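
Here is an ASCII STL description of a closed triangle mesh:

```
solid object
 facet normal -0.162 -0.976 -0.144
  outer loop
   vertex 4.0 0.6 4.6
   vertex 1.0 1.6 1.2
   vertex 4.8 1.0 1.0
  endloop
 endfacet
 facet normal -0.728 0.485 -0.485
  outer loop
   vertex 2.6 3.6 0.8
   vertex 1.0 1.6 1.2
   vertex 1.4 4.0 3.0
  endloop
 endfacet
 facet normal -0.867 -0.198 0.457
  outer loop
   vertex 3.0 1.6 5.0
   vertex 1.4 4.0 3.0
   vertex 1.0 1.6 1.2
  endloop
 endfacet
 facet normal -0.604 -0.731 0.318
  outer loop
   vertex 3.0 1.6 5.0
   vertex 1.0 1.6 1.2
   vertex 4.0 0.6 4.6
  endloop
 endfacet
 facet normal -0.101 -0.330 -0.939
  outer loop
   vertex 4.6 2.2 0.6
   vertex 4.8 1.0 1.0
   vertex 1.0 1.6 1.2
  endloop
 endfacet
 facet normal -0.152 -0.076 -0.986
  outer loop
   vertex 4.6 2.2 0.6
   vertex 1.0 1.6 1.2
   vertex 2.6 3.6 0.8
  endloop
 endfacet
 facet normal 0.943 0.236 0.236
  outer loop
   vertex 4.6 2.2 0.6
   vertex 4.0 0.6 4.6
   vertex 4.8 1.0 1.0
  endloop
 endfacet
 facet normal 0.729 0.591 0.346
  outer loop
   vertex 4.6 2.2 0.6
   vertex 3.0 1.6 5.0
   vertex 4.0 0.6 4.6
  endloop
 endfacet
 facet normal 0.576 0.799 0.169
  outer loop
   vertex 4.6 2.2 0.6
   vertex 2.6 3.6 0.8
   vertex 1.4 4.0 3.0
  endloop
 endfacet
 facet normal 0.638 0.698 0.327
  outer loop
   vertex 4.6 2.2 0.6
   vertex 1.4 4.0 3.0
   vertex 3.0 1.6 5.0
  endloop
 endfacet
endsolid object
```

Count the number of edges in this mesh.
15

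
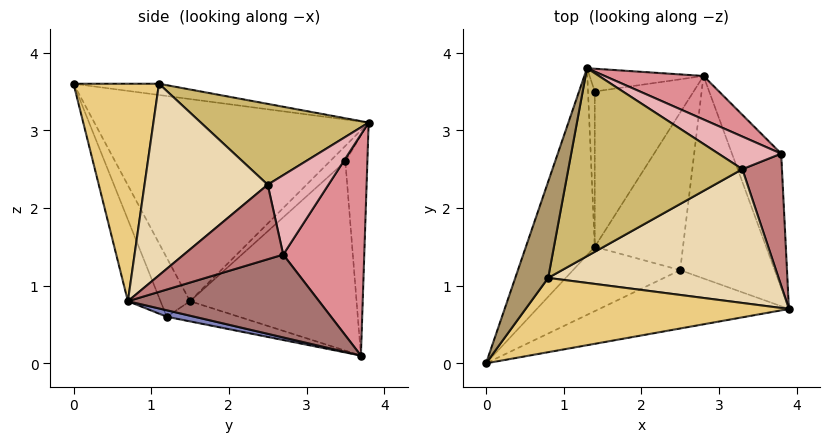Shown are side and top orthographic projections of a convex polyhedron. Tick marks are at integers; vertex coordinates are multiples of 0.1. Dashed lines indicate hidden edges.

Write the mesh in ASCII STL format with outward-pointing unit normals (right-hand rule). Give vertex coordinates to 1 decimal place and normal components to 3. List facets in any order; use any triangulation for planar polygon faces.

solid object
 facet normal -0.911 0.271 -0.310
  outer loop
   vertex 1.4 1.5 0.8
   vertex 0.0 0.0 3.6
   vertex 1.3 3.8 3.1
  endloop
 endfacet
 facet normal 0.067 -0.203 -0.977
  outer loop
   vertex 2.5 1.2 0.6
   vertex 2.8 3.7 0.1
   vertex 3.9 0.7 0.8
  endloop
 endfacet
 facet normal -0.220 -0.166 -0.961
  outer loop
   vertex 2.5 1.2 0.6
   vertex 1.4 1.5 0.8
   vertex 2.8 3.7 0.1
  endloop
 endfacet
 facet normal -0.222 -0.827 -0.516
  outer loop
   vertex 2.5 1.2 0.6
   vertex 3.9 0.7 0.8
   vertex 0.0 0.0 3.6
  endloop
 endfacet
 facet normal -0.311 -0.764 -0.565
  outer loop
   vertex 2.5 1.2 0.6
   vertex 0.0 0.0 3.6
   vertex 1.4 1.5 0.8
  endloop
 endfacet
 facet normal -0.804 0.425 -0.416
  outer loop
   vertex 1.4 3.5 2.6
   vertex 1.3 3.8 3.1
   vertex 2.8 3.7 0.1
  endloop
 endfacet
 facet normal -0.863 0.338 -0.375
  outer loop
   vertex 1.4 3.5 2.6
   vertex 1.4 1.5 0.8
   vertex 1.3 3.8 3.1
  endloop
 endfacet
 facet normal -0.818 0.385 -0.427
  outer loop
   vertex 1.4 3.5 2.6
   vertex 2.8 3.7 0.1
   vertex 1.4 1.5 0.8
  endloop
 endfacet
 facet normal -0.315 0.229 0.921
  outer loop
   vertex 0.8 1.1 3.6
   vertex 1.3 3.8 3.1
   vertex 0.0 0.0 3.6
  endloop
 endfacet
 facet normal 0.420 0.090 0.903
  outer loop
   vertex 0.8 1.1 3.6
   vertex 3.3 2.5 2.3
   vertex 1.3 3.8 3.1
  endloop
 endfacet
 facet normal 0.578 -0.420 0.700
  outer loop
   vertex 0.8 1.1 3.6
   vertex 0.0 0.0 3.6
   vertex 3.9 0.7 0.8
  endloop
 endfacet
 facet normal 0.588 -0.393 0.707
  outer loop
   vertex 0.8 1.1 3.6
   vertex 3.9 0.7 0.8
   vertex 3.3 2.5 2.3
  endloop
 endfacet
 facet normal 0.844 0.192 -0.501
  outer loop
   vertex 3.8 2.7 1.4
   vertex 3.9 0.7 0.8
   vertex 2.8 3.7 0.1
  endloop
 endfacet
 facet normal 0.879 -0.096 0.467
  outer loop
   vertex 3.8 2.7 1.4
   vertex 3.3 2.5 2.3
   vertex 3.9 0.7 0.8
  endloop
 endfacet
 facet normal 0.520 0.822 0.232
  outer loop
   vertex 3.8 2.7 1.4
   vertex 2.8 3.7 0.1
   vertex 1.3 3.8 3.1
  endloop
 endfacet
 facet normal 0.605 0.637 0.478
  outer loop
   vertex 3.8 2.7 1.4
   vertex 1.3 3.8 3.1
   vertex 3.3 2.5 2.3
  endloop
 endfacet
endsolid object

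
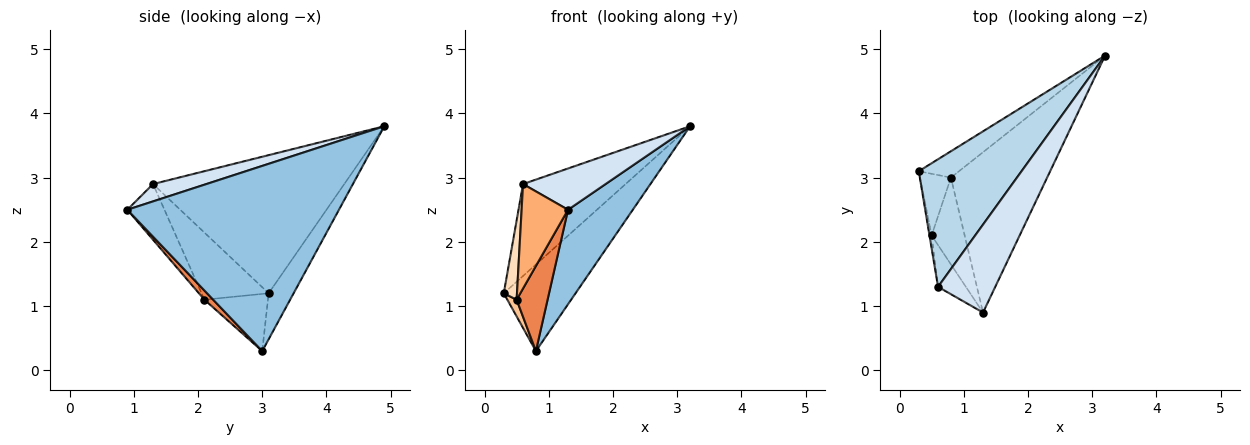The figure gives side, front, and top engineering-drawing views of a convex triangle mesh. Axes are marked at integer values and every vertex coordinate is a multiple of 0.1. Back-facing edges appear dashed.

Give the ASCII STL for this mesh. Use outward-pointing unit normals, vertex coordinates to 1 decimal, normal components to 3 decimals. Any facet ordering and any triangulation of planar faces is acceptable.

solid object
 facet normal -0.316 0.908 -0.276
  outer loop
   vertex 0.8 3.0 0.3
   vertex 0.3 3.1 1.2
   vertex 3.2 4.9 3.8
  endloop
 endfacet
 facet normal 0.856 -0.262 -0.445
  outer loop
   vertex 0.8 3.0 0.3
   vertex 3.2 4.9 3.8
   vertex 1.3 0.9 2.5
  endloop
 endfacet
 facet normal -0.737 0.395 0.548
  outer loop
   vertex 0.6 1.3 2.9
   vertex 3.2 4.9 3.8
   vertex 0.3 3.1 1.2
  endloop
 endfacet
 facet normal 0.265 -0.410 0.873
  outer loop
   vertex 0.6 1.3 2.9
   vertex 1.3 0.9 2.5
   vertex 3.2 4.9 3.8
  endloop
 endfacet
 facet normal 0.194 -0.687 -0.700
  outer loop
   vertex 0.5 2.1 1.1
   vertex 0.8 3.0 0.3
   vertex 1.3 0.9 2.5
  endloop
 endfacet
 facet normal -0.596 -0.745 -0.298
  outer loop
   vertex 0.5 2.1 1.1
   vertex 1.3 0.9 2.5
   vertex 0.6 1.3 2.9
  endloop
 endfacet
 facet normal -0.873 -0.128 -0.471
  outer loop
   vertex 0.5 2.1 1.1
   vertex 0.3 3.1 1.2
   vertex 0.8 3.0 0.3
  endloop
 endfacet
 facet normal -0.981 -0.193 -0.031
  outer loop
   vertex 0.5 2.1 1.1
   vertex 0.6 1.3 2.9
   vertex 0.3 3.1 1.2
  endloop
 endfacet
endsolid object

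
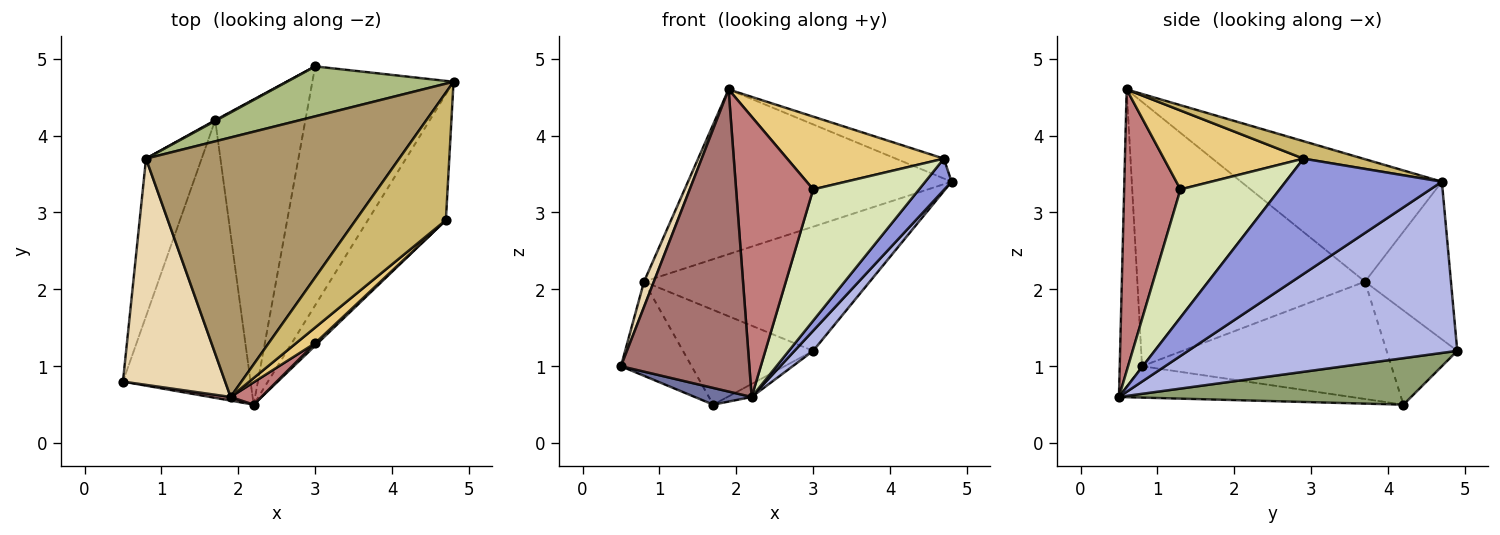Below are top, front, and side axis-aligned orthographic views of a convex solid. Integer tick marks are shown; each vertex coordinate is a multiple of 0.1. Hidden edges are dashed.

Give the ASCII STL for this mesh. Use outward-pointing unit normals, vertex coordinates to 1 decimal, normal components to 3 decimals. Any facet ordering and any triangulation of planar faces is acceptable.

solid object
 facet normal -0.238 -0.058 -0.969
  outer loop
   vertex 2.2 0.5 0.6
   vertex 0.5 0.8 1.0
   vertex 1.7 4.2 0.5
  endloop
 endfacet
 facet normal -0.875 0.248 -0.415
  outer loop
   vertex 0.8 3.7 2.1
   vertex 1.7 4.2 0.5
   vertex 0.5 0.8 1.0
  endloop
 endfacet
 facet normal 0.820 -0.138 -0.555
  outer loop
   vertex 4.7 2.9 3.7
   vertex 2.2 0.5 0.6
   vertex 4.8 4.7 3.4
  endloop
 endfacet
 facet normal 0.770 -0.053 -0.635
  outer loop
   vertex 3.0 4.9 1.2
   vertex 4.8 4.7 3.4
   vertex 2.2 0.5 0.6
  endloop
 endfacet
 facet normal 0.458 0.038 -0.888
  outer loop
   vertex 3.0 4.9 1.2
   vertex 2.2 0.5 0.6
   vertex 1.7 4.2 0.5
  endloop
 endfacet
 facet normal -0.333 0.875 0.352
  outer loop
   vertex 3.0 4.9 1.2
   vertex 0.8 3.7 2.1
   vertex 4.8 4.7 3.4
  endloop
 endfacet
 facet normal -0.477 0.879 0.006
  outer loop
   vertex 3.0 4.9 1.2
   vertex 1.7 4.2 0.5
   vertex 0.8 3.7 2.1
  endloop
 endfacet
 facet normal 0.684 -0.730 0.014
  outer loop
   vertex 3.0 1.3 3.3
   vertex 2.2 0.5 0.6
   vertex 4.7 2.9 3.7
  endloop
 endfacet
 facet normal -0.378 0.496 0.782
  outer loop
   vertex 1.9 0.6 4.6
   vertex 4.8 4.7 3.4
   vertex 0.8 3.7 2.1
  endloop
 endfacet
 facet normal 0.188 0.151 0.971
  outer loop
   vertex 1.9 0.6 4.6
   vertex 4.7 2.9 3.7
   vertex 4.8 4.7 3.4
  endloop
 endfacet
 facet normal 0.657 -0.737 0.159
  outer loop
   vertex 1.9 0.6 4.6
   vertex 3.0 1.3 3.3
   vertex 4.7 2.9 3.7
  endloop
 endfacet
 facet normal -0.932 -0.040 0.360
  outer loop
   vertex 1.9 0.6 4.6
   vertex 0.8 3.7 2.1
   vertex 0.5 0.8 1.0
  endloop
 endfacet
 facet normal -0.171 -0.985 0.012
  outer loop
   vertex 1.9 0.6 4.6
   vertex 0.5 0.8 1.0
   vertex 2.2 0.5 0.6
  endloop
 endfacet
 facet normal 0.589 -0.806 0.064
  outer loop
   vertex 1.9 0.6 4.6
   vertex 2.2 0.5 0.6
   vertex 3.0 1.3 3.3
  endloop
 endfacet
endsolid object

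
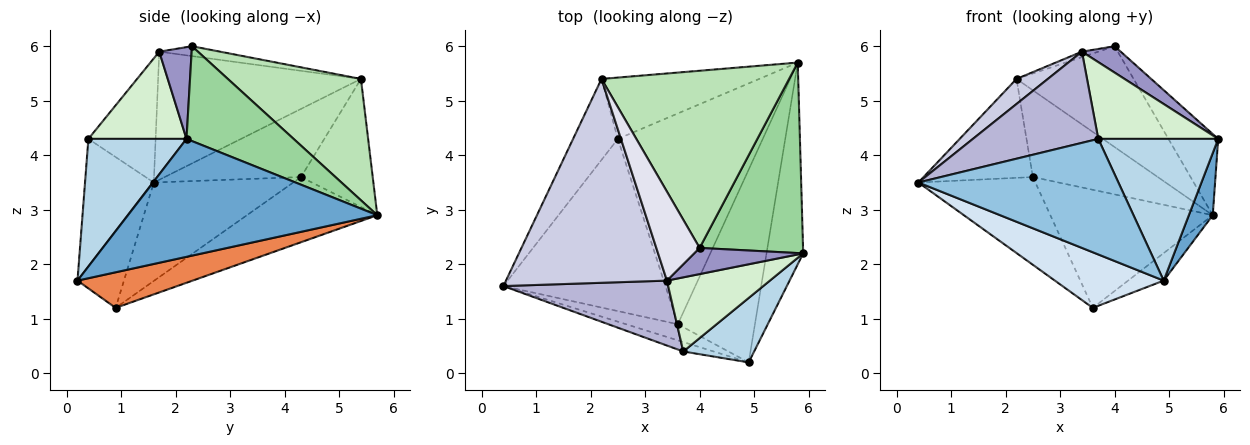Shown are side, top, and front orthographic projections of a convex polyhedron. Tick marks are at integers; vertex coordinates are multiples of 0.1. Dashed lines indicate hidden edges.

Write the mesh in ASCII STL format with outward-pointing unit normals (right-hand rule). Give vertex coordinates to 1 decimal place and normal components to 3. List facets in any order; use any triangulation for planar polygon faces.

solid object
 facet normal 0.951 -0.091 -0.296
  outer loop
   vertex 4.9 0.2 1.7
   vertex 5.8 5.7 2.9
   vertex 5.9 2.2 4.3
  endloop
 endfacet
 facet normal -0.324 -0.943 -0.077
  outer loop
   vertex 3.7 0.4 4.3
   vertex 0.4 1.6 3.5
   vertex 4.9 0.2 1.7
  endloop
 endfacet
 facet normal 0.597 -0.730 0.332
  outer loop
   vertex 3.7 0.4 4.3
   vertex 4.9 0.2 1.7
   vertex 5.9 2.2 4.3
  endloop
 endfacet
 facet normal -0.379 -0.889 -0.257
  outer loop
   vertex 3.6 0.9 1.2
   vertex 4.9 0.2 1.7
   vertex 0.4 1.6 3.5
  endloop
 endfacet
 facet normal 0.416 0.128 -0.900
  outer loop
   vertex 3.6 0.9 1.2
   vertex 5.8 5.7 2.9
   vertex 4.9 0.2 1.7
  endloop
 endfacet
 facet normal -0.694 0.557 -0.456
  outer loop
   vertex 2.5 4.3 3.6
   vertex 0.4 1.6 3.5
   vertex 2.2 5.4 5.4
  endloop
 endfacet
 facet normal -0.425 0.739 -0.523
  outer loop
   vertex 2.5 4.3 3.6
   vertex 2.2 5.4 5.4
   vertex 5.8 5.7 2.9
  endloop
 endfacet
 facet normal -0.476 0.399 -0.784
  outer loop
   vertex 2.5 4.3 3.6
   vertex 3.6 0.9 1.2
   vertex 0.4 1.6 3.5
  endloop
 endfacet
 facet normal -0.365 0.455 -0.812
  outer loop
   vertex 2.5 4.3 3.6
   vertex 5.8 5.7 2.9
   vertex 3.6 0.9 1.2
  endloop
 endfacet
 facet normal 0.645 0.300 0.703
  outer loop
   vertex 4.0 2.3 6.0
   vertex 5.9 2.2 4.3
   vertex 5.8 5.7 2.9
  endloop
 endfacet
 facet normal 0.490 0.431 0.758
  outer loop
   vertex 4.0 2.3 6.0
   vertex 5.8 5.7 2.9
   vertex 2.2 5.4 5.4
  endloop
 endfacet
 facet normal 0.507 -0.620 0.599
  outer loop
   vertex 3.4 1.7 5.9
   vertex 3.7 0.4 4.3
   vertex 5.9 2.2 4.3
  endloop
 endfacet
 facet normal 0.510 -0.611 0.606
  outer loop
   vertex 3.4 1.7 5.9
   vertex 5.9 2.2 4.3
   vertex 4.0 2.3 6.0
  endloop
 endfacet
 facet normal -0.400 -0.747 0.531
  outer loop
   vertex 3.4 1.7 5.9
   vertex 0.4 1.6 3.5
   vertex 3.7 0.4 4.3
  endloop
 endfacet
 facet normal -0.620 -0.096 0.779
  outer loop
   vertex 3.4 1.7 5.9
   vertex 2.2 5.4 5.4
   vertex 0.4 1.6 3.5
  endloop
 endfacet
 facet normal -0.222 0.060 0.973
  outer loop
   vertex 3.4 1.7 5.9
   vertex 4.0 2.3 6.0
   vertex 2.2 5.4 5.4
  endloop
 endfacet
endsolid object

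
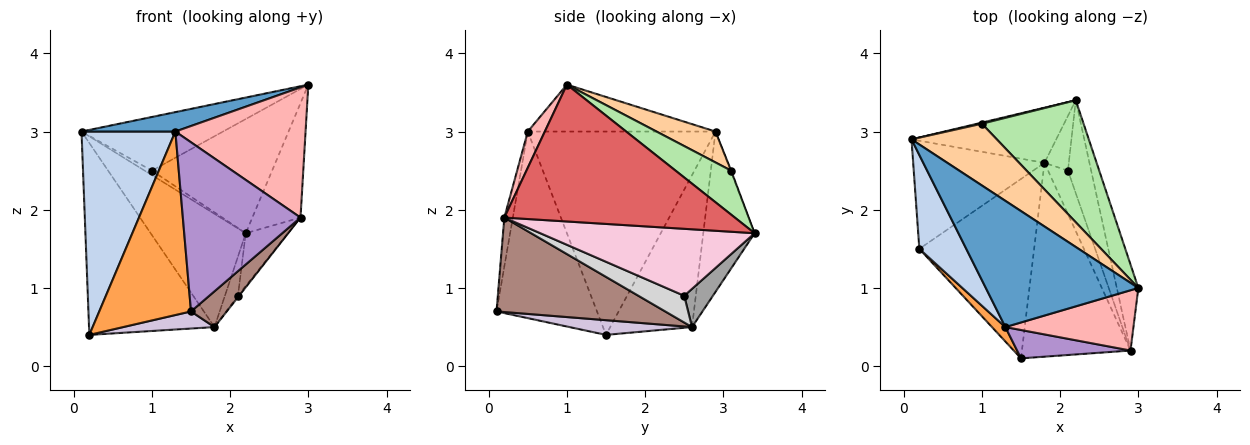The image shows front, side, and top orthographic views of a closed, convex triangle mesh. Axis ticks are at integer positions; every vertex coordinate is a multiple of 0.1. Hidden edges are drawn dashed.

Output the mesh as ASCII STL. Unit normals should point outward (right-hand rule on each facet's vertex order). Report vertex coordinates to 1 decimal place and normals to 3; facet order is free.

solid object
 facet normal -0.291 -0.145 0.946
  outer loop
   vertex 1.3 0.5 3.0
   vertex 3.0 1.0 3.6
   vertex 0.1 2.9 3.0
  endloop
 endfacet
 facet normal -0.876 -0.438 0.202
  outer loop
   vertex 1.3 0.5 3.0
   vertex 0.1 2.9 3.0
   vertex 0.2 1.5 0.4
  endloop
 endfacet
 facet normal -0.737 -0.673 0.053
  outer loop
   vertex 1.3 0.5 3.0
   vertex 0.2 1.5 0.4
   vertex 1.5 0.1 0.7
  endloop
 endfacet
 facet normal 0.264 0.633 0.728
  outer loop
   vertex 1.0 3.1 2.5
   vertex 0.1 2.9 3.0
   vertex 3.0 1.0 3.6
  endloop
 endfacet
 facet normal -0.081 0.967 0.242
  outer loop
   vertex 1.0 3.1 2.5
   vertex 2.2 3.4 1.7
   vertex 0.1 2.9 3.0
  endloop
 endfacet
 facet normal 0.301 0.652 0.696
  outer loop
   vertex 1.0 3.1 2.5
   vertex 3.0 1.0 3.6
   vertex 2.2 3.4 1.7
  endloop
 endfacet
 facet normal 0.967 0.202 -0.152
  outer loop
   vertex 2.9 0.2 1.9
   vertex 2.2 3.4 1.7
   vertex 3.0 1.0 3.6
  endloop
 endfacet
 facet normal 0.118 -0.901 0.417
  outer loop
   vertex 2.9 0.2 1.9
   vertex 3.0 1.0 3.6
   vertex 1.3 0.5 3.0
  endloop
 endfacet
 facet normal -0.071 -0.984 0.165
  outer loop
   vertex 2.9 0.2 1.9
   vertex 1.3 0.5 3.0
   vertex 1.5 0.1 0.7
  endloop
 endfacet
 facet normal 0.126 -0.094 -0.987
  outer loop
   vertex 1.8 2.6 0.5
   vertex 1.5 0.1 0.7
   vertex 0.2 1.5 0.4
  endloop
 endfacet
 facet normal 0.650 -0.138 -0.747
  outer loop
   vertex 1.8 2.6 0.5
   vertex 2.9 0.2 1.9
   vertex 1.5 0.1 0.7
  endloop
 endfacet
 facet normal -0.436 0.809 -0.394
  outer loop
   vertex 1.8 2.6 0.5
   vertex 0.1 2.9 3.0
   vertex 2.2 3.4 1.7
  endloop
 endfacet
 facet normal -0.494 0.757 -0.427
  outer loop
   vertex 1.8 2.6 0.5
   vertex 0.2 1.5 0.4
   vertex 0.1 2.9 3.0
  endloop
 endfacet
 facet normal 0.929 0.183 -0.322
  outer loop
   vertex 2.1 2.5 0.9
   vertex 2.2 3.4 1.7
   vertex 2.9 0.2 1.9
  endloop
 endfacet
 facet normal 0.788 0.358 -0.501
  outer loop
   vertex 2.1 2.5 0.9
   vertex 1.8 2.6 0.5
   vertex 2.2 3.4 1.7
  endloop
 endfacet
 facet normal 0.802 0.020 -0.597
  outer loop
   vertex 2.1 2.5 0.9
   vertex 2.9 0.2 1.9
   vertex 1.8 2.6 0.5
  endloop
 endfacet
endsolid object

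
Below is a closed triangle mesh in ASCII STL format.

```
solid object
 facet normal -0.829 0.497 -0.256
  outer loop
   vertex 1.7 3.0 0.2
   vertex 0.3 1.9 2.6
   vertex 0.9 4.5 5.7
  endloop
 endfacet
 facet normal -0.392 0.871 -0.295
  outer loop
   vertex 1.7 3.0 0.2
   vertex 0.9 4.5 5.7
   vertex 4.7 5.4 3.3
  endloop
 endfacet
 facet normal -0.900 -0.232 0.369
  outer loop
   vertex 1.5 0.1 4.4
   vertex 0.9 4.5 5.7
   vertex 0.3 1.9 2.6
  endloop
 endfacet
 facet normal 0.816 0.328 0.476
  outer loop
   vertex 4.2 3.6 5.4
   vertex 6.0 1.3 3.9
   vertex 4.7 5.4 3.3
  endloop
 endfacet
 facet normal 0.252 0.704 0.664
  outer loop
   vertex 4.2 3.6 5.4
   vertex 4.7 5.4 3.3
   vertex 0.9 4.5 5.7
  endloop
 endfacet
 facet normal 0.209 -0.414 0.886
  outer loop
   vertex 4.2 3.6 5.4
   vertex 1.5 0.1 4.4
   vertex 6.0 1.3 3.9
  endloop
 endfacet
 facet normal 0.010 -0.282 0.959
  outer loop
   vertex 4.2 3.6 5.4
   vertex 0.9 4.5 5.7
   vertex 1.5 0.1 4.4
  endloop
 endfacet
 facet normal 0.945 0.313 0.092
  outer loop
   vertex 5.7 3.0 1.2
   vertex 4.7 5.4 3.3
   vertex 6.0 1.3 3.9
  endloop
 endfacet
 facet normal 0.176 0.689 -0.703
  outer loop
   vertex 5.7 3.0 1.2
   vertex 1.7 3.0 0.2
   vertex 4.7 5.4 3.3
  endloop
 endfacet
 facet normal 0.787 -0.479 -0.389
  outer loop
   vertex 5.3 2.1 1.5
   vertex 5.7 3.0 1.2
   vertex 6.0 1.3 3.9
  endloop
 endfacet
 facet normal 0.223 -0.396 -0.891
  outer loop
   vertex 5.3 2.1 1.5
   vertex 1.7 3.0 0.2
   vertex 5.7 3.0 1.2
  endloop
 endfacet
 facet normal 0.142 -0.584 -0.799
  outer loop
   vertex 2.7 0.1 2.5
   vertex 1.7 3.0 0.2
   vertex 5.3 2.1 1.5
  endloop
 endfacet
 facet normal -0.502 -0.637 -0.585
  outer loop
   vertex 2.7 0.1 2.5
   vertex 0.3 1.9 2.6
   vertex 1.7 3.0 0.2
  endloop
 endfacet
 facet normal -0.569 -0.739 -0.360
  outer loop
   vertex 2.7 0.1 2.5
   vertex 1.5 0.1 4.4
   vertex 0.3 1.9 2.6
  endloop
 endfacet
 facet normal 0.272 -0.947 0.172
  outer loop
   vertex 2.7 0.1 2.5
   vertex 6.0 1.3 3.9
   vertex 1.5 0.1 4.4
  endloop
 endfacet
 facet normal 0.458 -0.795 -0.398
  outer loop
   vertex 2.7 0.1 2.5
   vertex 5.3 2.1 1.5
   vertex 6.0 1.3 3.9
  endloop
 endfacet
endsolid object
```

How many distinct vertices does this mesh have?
10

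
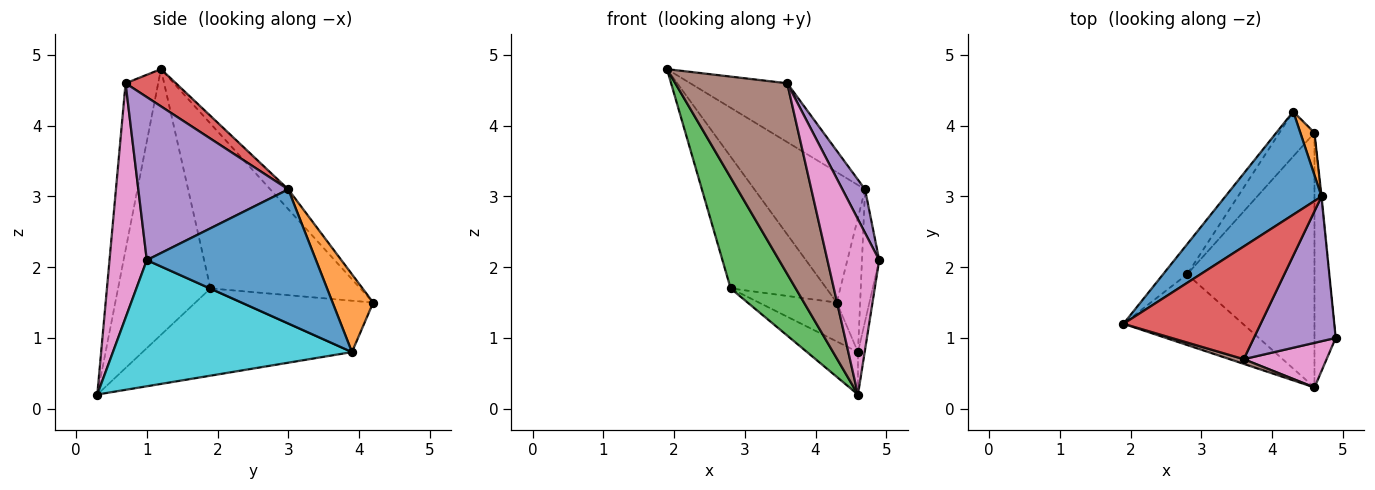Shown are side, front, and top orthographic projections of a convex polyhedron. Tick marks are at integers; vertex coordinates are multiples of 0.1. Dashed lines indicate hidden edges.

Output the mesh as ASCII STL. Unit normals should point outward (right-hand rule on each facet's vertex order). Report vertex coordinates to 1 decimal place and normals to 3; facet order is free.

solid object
 facet normal -0.127 0.778 0.615
  outer loop
   vertex 4.7 3.0 3.1
   vertex 4.3 4.2 1.5
   vertex 1.9 1.2 4.8
  endloop
 endfacet
 facet normal -0.836 0.535 -0.122
  outer loop
   vertex 2.8 1.9 1.7
   vertex 1.9 1.2 4.8
   vertex 4.3 4.2 1.5
  endloop
 endfacet
 facet normal -0.768 -0.540 -0.345
  outer loop
   vertex 2.8 1.9 1.7
   vertex 4.6 0.3 0.2
   vertex 1.9 1.2 4.8
  endloop
 endfacet
 facet normal 0.234 0.450 0.862
  outer loop
   vertex 3.6 0.7 4.6
   vertex 4.7 3.0 3.1
   vertex 1.9 1.2 4.8
  endloop
 endfacet
 facet normal 0.886 -0.134 0.445
  outer loop
   vertex 3.6 0.7 4.6
   vertex 4.9 1.0 2.1
   vertex 4.7 3.0 3.1
  endloop
 endfacet
 facet normal -0.280 -0.960 0.024
  outer loop
   vertex 3.6 0.7 4.6
   vertex 1.9 1.2 4.8
   vertex 4.6 0.3 0.2
  endloop
 endfacet
 facet normal 0.572 -0.795 0.202
  outer loop
   vertex 3.6 0.7 4.6
   vertex 4.6 0.3 0.2
   vertex 4.9 1.0 2.1
  endloop
 endfacet
 facet normal -0.742 0.440 -0.506
  outer loop
   vertex 4.6 3.9 0.8
   vertex 2.8 1.9 1.7
   vertex 4.3 4.2 1.5
  endloop
 endfacet
 facet normal -0.560 0.136 -0.817
  outer loop
   vertex 4.6 3.9 0.8
   vertex 4.6 0.3 0.2
   vertex 2.8 1.9 1.7
  endloop
 endfacet
 facet normal 0.986 0.028 -0.166
  outer loop
   vertex 4.6 3.9 0.8
   vertex 4.9 1.0 2.1
   vertex 4.6 0.3 0.2
  endloop
 endfacet
 facet normal 0.995 0.101 -0.004
  outer loop
   vertex 4.6 3.9 0.8
   vertex 4.7 3.0 3.1
   vertex 4.9 1.0 2.1
  endloop
 endfacet
 facet normal 0.856 0.493 0.156
  outer loop
   vertex 4.6 3.9 0.8
   vertex 4.3 4.2 1.5
   vertex 4.7 3.0 3.1
  endloop
 endfacet
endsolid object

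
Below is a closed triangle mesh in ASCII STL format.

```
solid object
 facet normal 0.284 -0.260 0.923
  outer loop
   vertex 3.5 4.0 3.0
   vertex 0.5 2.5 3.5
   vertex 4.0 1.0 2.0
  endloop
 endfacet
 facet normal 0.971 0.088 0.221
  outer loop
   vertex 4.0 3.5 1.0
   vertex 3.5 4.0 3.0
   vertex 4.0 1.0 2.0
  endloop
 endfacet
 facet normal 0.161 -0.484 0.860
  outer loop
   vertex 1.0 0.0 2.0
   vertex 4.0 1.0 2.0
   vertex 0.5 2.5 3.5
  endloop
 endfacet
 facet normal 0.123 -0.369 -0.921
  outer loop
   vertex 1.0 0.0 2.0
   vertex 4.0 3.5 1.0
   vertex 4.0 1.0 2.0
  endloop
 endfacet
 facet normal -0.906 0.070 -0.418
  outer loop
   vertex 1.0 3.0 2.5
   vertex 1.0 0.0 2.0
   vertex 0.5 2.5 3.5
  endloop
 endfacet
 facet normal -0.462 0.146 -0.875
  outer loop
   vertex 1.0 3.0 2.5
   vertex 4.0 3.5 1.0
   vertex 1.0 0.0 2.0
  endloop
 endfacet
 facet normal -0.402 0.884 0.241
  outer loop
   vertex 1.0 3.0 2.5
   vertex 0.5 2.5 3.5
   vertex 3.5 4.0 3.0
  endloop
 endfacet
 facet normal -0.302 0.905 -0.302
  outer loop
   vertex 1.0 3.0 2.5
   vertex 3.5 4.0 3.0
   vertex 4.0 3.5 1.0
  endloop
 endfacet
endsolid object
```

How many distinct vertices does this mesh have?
6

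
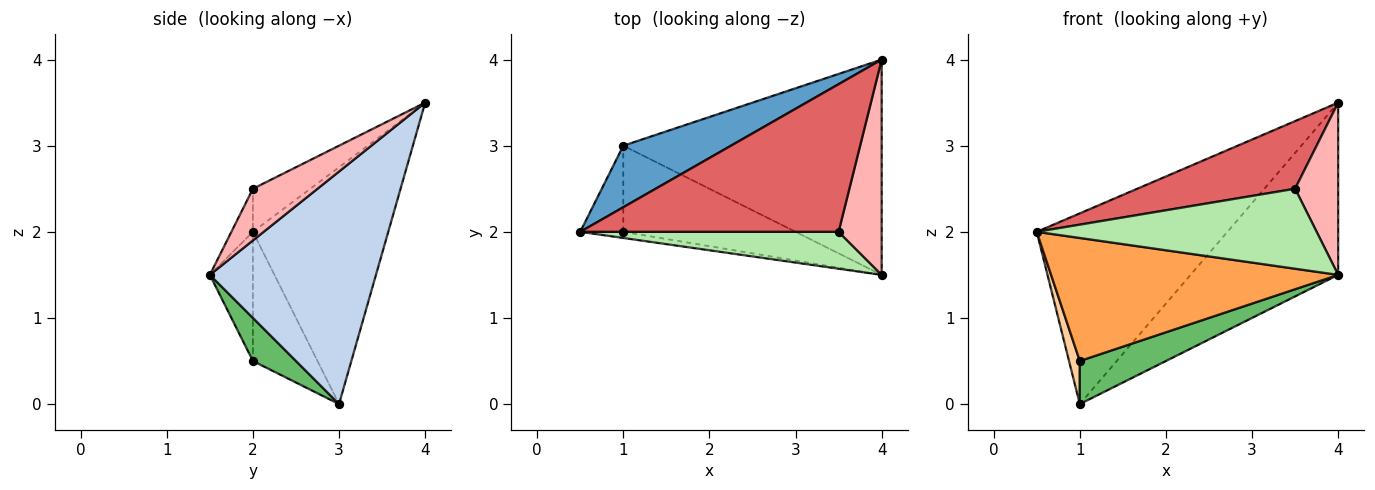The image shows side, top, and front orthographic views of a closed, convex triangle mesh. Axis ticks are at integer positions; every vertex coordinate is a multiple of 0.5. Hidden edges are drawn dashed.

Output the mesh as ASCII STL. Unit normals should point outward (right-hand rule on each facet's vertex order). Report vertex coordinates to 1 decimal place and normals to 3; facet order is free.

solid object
 facet normal -0.560 0.789 0.254
  outer loop
   vertex 1.0 3.0 0.0
   vertex 0.5 2.0 2.0
   vertex 4.0 4.0 3.5
  endloop
 endfacet
 facet normal 0.575 0.511 -0.639
  outer loop
   vertex 1.0 3.0 0.0
   vertex 4.0 4.0 3.5
   vertex 4.0 1.5 1.5
  endloop
 endfacet
 facet normal -0.148 -0.988 -0.049
  outer loop
   vertex 1.0 2.0 0.5
   vertex 4.0 1.5 1.5
   vertex 0.5 2.0 2.0
  endloop
 endfacet
 facet normal -0.937 -0.156 -0.312
  outer loop
   vertex 1.0 2.0 0.5
   vertex 0.5 2.0 2.0
   vertex 1.0 3.0 0.0
  endloop
 endfacet
 facet normal 0.218 -0.436 -0.873
  outer loop
   vertex 1.0 2.0 0.5
   vertex 1.0 3.0 0.0
   vertex 4.0 1.5 1.5
  endloop
 endfacet
 facet normal -0.070 -0.906 0.418
  outer loop
   vertex 3.5 2.0 2.5
   vertex 0.5 2.0 2.0
   vertex 4.0 1.5 1.5
  endloop
 endfacet
 facet normal -0.150 -0.412 0.899
  outer loop
   vertex 3.5 2.0 2.5
   vertex 4.0 4.0 3.5
   vertex 0.5 2.0 2.0
  endloop
 endfacet
 facet normal 0.684 -0.456 0.570
  outer loop
   vertex 3.5 2.0 2.5
   vertex 4.0 1.5 1.5
   vertex 4.0 4.0 3.5
  endloop
 endfacet
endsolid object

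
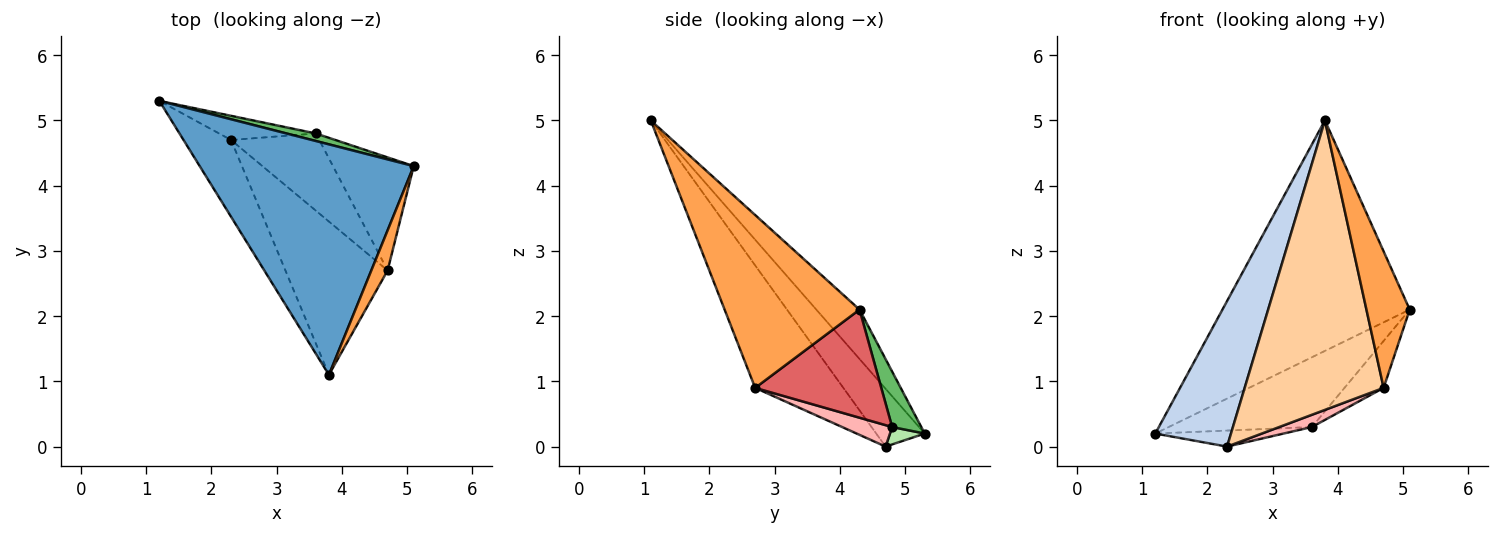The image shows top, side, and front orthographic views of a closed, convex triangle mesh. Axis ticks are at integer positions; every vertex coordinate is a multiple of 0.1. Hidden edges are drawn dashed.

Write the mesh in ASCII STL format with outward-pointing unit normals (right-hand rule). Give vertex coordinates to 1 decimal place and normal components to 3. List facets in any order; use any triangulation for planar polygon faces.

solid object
 facet normal -0.161 0.698 0.698
  outer loop
   vertex 3.8 1.1 5.0
   vertex 5.1 4.3 2.1
   vertex 1.2 5.3 0.2
  endloop
 endfacet
 facet normal -0.493 -0.769 -0.406
  outer loop
   vertex 2.3 4.7 0.0
   vertex 3.8 1.1 5.0
   vertex 1.2 5.3 0.2
  endloop
 endfacet
 facet normal 0.948 -0.304 0.089
  outer loop
   vertex 4.7 2.7 0.9
   vertex 5.1 4.3 2.1
   vertex 3.8 1.1 5.0
  endloop
 endfacet
 facet normal -0.489 -0.771 -0.408
  outer loop
   vertex 4.7 2.7 0.9
   vertex 3.8 1.1 5.0
   vertex 2.3 4.7 0.0
  endloop
 endfacet
 facet normal 0.199 0.974 0.105
  outer loop
   vertex 3.6 4.8 0.3
   vertex 1.2 5.3 0.2
   vertex 5.1 4.3 2.1
  endloop
 endfacet
 facet normal 0.148 0.546 -0.824
  outer loop
   vertex 3.6 4.8 0.3
   vertex 2.3 4.7 0.0
   vertex 1.2 5.3 0.2
  endloop
 endfacet
 facet normal 0.777 0.241 -0.581
  outer loop
   vertex 3.6 4.8 0.3
   vertex 5.1 4.3 2.1
   vertex 4.7 2.7 0.9
  endloop
 endfacet
 facet normal 0.233 -0.152 -0.960
  outer loop
   vertex 3.6 4.8 0.3
   vertex 4.7 2.7 0.9
   vertex 2.3 4.7 0.0
  endloop
 endfacet
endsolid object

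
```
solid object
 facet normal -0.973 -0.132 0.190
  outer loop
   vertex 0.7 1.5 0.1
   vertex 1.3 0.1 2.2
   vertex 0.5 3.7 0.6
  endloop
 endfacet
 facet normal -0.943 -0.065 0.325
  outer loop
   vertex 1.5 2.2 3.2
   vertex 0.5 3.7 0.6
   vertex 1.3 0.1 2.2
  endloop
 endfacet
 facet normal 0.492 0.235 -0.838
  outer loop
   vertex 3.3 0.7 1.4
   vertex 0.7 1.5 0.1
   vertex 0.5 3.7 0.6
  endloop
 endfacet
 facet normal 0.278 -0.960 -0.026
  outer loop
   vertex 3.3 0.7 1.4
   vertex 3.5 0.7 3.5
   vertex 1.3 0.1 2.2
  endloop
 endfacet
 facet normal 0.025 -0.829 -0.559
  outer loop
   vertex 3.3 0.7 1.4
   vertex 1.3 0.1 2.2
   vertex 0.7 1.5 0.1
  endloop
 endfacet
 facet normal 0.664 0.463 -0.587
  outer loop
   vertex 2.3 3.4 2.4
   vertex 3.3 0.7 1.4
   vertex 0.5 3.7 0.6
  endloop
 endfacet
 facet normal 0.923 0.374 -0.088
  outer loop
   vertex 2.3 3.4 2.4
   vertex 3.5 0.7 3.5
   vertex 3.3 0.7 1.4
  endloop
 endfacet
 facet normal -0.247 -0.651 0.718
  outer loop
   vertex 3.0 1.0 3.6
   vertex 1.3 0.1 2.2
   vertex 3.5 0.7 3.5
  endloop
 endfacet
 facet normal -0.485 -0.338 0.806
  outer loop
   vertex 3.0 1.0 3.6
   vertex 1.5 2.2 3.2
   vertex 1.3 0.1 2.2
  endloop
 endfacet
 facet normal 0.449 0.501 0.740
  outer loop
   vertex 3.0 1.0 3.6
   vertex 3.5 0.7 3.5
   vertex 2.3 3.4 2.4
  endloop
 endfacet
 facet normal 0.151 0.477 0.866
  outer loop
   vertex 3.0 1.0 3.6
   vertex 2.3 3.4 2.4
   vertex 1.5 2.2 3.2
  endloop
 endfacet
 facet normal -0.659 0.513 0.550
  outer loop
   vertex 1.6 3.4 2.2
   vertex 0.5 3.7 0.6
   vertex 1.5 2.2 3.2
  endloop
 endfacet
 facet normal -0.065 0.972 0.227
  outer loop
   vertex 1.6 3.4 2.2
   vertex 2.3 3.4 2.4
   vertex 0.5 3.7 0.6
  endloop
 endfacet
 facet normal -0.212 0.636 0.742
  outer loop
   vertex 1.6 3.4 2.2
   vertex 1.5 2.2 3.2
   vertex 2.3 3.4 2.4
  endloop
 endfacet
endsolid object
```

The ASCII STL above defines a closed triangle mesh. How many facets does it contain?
14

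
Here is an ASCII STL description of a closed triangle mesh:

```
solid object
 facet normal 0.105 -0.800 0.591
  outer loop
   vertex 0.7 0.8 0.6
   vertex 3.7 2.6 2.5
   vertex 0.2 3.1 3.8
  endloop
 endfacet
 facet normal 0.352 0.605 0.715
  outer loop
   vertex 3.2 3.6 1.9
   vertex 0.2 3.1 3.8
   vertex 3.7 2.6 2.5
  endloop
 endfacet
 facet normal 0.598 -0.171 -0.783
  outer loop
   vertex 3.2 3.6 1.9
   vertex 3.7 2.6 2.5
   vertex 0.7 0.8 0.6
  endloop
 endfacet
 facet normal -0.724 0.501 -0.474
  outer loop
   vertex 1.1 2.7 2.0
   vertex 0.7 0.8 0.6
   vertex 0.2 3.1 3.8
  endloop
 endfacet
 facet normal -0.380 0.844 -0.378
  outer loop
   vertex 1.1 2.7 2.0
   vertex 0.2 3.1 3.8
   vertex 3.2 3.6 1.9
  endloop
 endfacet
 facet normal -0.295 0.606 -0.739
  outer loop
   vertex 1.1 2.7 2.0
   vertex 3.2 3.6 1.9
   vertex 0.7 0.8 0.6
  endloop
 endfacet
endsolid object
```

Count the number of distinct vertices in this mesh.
5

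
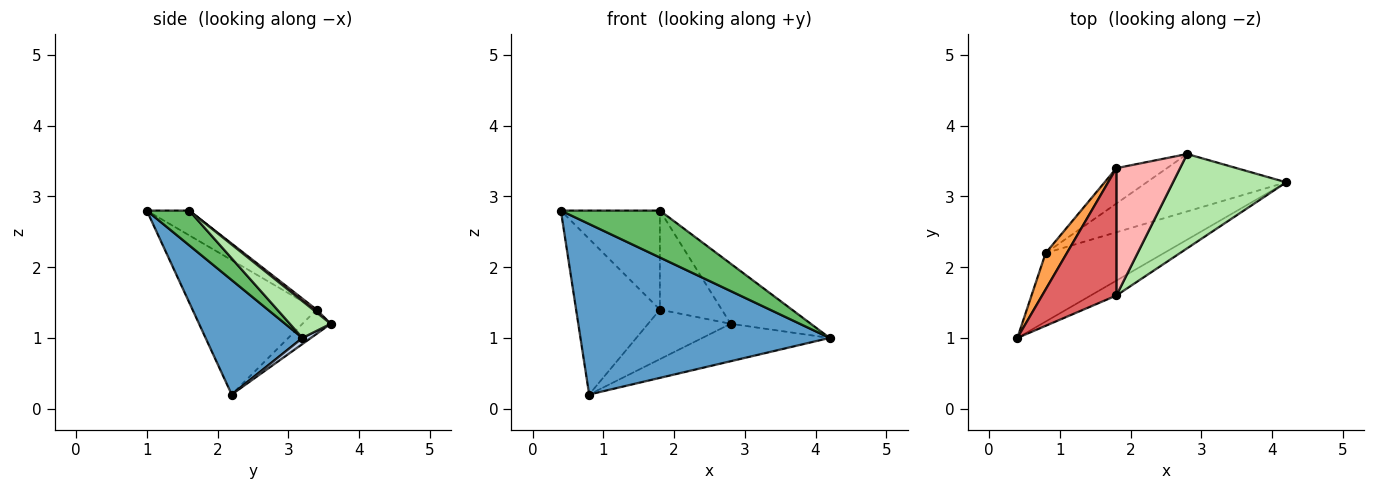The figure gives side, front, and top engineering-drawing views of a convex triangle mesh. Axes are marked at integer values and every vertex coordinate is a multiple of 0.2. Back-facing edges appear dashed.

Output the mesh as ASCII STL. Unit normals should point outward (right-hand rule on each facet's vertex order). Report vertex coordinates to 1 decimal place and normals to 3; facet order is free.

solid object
 facet normal 0.339 -0.873 -0.351
  outer loop
   vertex 0.8 2.2 0.2
   vertex 4.2 3.2 1.0
   vertex 0.4 1.0 2.8
  endloop
 endfacet
 facet normal 0.036 0.546 -0.837
  outer loop
   vertex 0.8 2.2 0.2
   vertex 2.8 3.6 1.2
   vertex 4.2 3.2 1.0
  endloop
 endfacet
 facet normal -0.822 0.555 0.130
  outer loop
   vertex 1.8 3.4 1.4
   vertex 0.8 2.2 0.2
   vertex 0.4 1.0 2.8
  endloop
 endfacet
 facet normal -0.269 0.784 -0.560
  outer loop
   vertex 1.8 3.4 1.4
   vertex 2.8 3.6 1.2
   vertex 0.8 2.2 0.2
  endloop
 endfacet
 facet normal 0.378 -0.882 -0.280
  outer loop
   vertex 1.8 1.6 2.8
   vertex 0.4 1.0 2.8
   vertex 4.2 3.2 1.0
  endloop
 endfacet
 facet normal 0.264 0.518 0.813
  outer loop
   vertex 1.8 1.6 2.8
   vertex 4.2 3.2 1.0
   vertex 2.8 3.6 1.2
  endloop
 endfacet
 facet normal -0.254 0.594 0.763
  outer loop
   vertex 1.8 1.6 2.8
   vertex 1.8 3.4 1.4
   vertex 0.4 1.0 2.8
  endloop
 endfacet
 facet normal 0.035 0.614 0.789
  outer loop
   vertex 1.8 1.6 2.8
   vertex 2.8 3.6 1.2
   vertex 1.8 3.4 1.4
  endloop
 endfacet
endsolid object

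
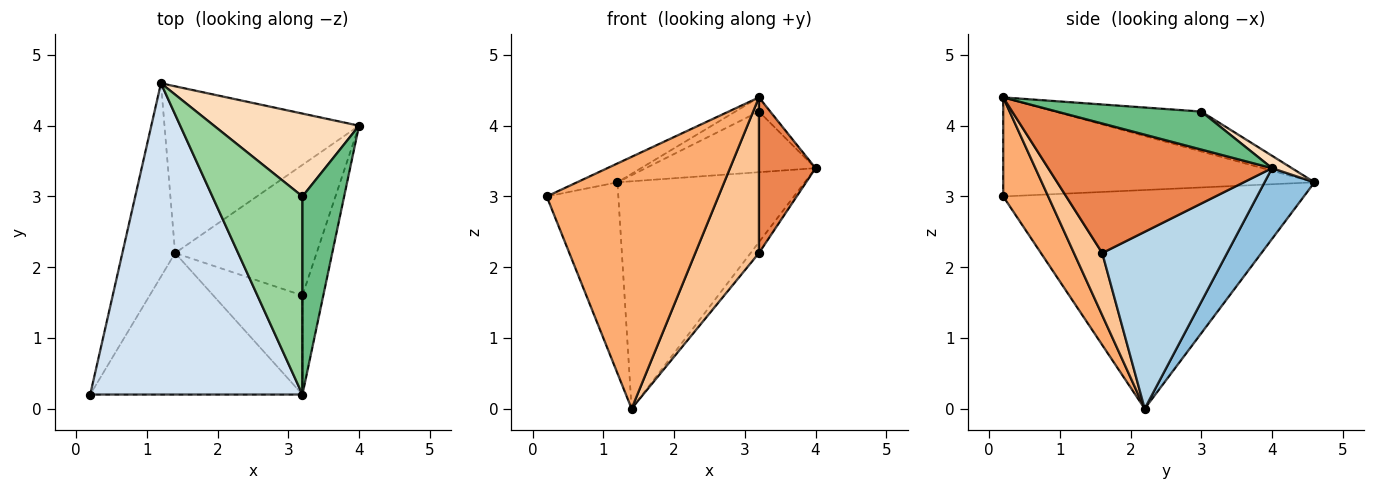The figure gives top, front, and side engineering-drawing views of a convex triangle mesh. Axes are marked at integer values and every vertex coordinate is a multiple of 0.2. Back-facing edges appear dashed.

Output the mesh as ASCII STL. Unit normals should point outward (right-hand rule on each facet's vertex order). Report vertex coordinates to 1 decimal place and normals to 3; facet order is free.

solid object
 facet normal -0.947 0.226 -0.228
  outer loop
   vertex 1.4 2.2 0.0
   vertex 0.2 0.2 3.0
   vertex 1.2 4.6 3.2
  endloop
 endfacet
 facet normal 0.210 0.788 -0.578
  outer loop
   vertex 1.4 2.2 0.0
   vertex 1.2 4.6 3.2
   vertex 4.0 4.0 3.4
  endloop
 endfacet
 facet normal 0.780 0.052 -0.624
  outer loop
   vertex 3.2 1.6 2.2
   vertex 1.4 2.2 0.0
   vertex 4.0 4.0 3.4
  endloop
 endfacet
 facet normal -0.422 0.055 0.905
  outer loop
   vertex 3.2 0.2 4.4
   vertex 1.2 4.6 3.2
   vertex 0.2 0.2 3.0
  endloop
 endfacet
 facet normal 0.958 -0.242 -0.154
  outer loop
   vertex 3.2 0.2 4.4
   vertex 3.2 1.6 2.2
   vertex 4.0 4.0 3.4
  endloop
 endfacet
 facet normal 0.223 -0.850 -0.477
  outer loop
   vertex 3.2 0.2 4.4
   vertex 0.2 0.2 3.0
   vertex 1.4 2.2 0.0
  endloop
 endfacet
 facet normal 0.351 -0.790 -0.503
  outer loop
   vertex 3.2 0.2 4.4
   vertex 1.4 2.2 0.0
   vertex 3.2 1.6 2.2
  endloop
 endfacet
 facet normal 0.069 0.589 0.805
  outer loop
   vertex 3.2 3.0 4.2
   vertex 4.0 4.0 3.4
   vertex 1.2 4.6 3.2
  endloop
 endfacet
 facet normal 0.672 0.053 0.738
  outer loop
   vertex 3.2 3.0 4.2
   vertex 3.2 0.2 4.4
   vertex 4.0 4.0 3.4
  endloop
 endfacet
 facet normal -0.404 0.065 0.912
  outer loop
   vertex 3.2 3.0 4.2
   vertex 1.2 4.6 3.2
   vertex 3.2 0.2 4.4
  endloop
 endfacet
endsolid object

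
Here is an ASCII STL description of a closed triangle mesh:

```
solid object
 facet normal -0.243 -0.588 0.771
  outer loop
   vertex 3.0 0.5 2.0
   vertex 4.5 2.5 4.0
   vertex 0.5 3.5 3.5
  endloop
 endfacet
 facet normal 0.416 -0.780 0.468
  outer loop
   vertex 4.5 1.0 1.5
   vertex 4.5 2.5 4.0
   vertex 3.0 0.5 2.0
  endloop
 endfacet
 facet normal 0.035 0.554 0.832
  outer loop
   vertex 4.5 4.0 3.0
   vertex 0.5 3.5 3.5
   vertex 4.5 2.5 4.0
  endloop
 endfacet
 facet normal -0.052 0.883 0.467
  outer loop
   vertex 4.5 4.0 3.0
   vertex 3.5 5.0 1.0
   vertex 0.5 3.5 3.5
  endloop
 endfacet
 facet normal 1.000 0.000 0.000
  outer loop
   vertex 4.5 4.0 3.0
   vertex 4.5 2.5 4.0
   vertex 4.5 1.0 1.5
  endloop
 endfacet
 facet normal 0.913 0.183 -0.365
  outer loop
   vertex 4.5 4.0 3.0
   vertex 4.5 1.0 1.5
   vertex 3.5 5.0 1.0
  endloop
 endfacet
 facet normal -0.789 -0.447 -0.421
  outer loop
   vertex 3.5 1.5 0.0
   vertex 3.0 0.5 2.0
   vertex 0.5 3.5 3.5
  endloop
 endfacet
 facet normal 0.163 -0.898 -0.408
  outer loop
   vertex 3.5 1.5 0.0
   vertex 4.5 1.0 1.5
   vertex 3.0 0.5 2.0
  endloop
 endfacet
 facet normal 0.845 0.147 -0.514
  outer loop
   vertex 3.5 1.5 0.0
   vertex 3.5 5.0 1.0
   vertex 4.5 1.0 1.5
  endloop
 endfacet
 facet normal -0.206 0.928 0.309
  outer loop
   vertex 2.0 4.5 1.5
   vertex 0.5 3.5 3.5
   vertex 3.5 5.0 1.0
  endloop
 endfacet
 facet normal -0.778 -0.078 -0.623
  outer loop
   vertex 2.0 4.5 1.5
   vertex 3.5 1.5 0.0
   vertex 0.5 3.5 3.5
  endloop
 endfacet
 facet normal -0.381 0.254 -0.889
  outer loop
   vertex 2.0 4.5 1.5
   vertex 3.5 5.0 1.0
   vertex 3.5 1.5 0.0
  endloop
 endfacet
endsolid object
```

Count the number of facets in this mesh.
12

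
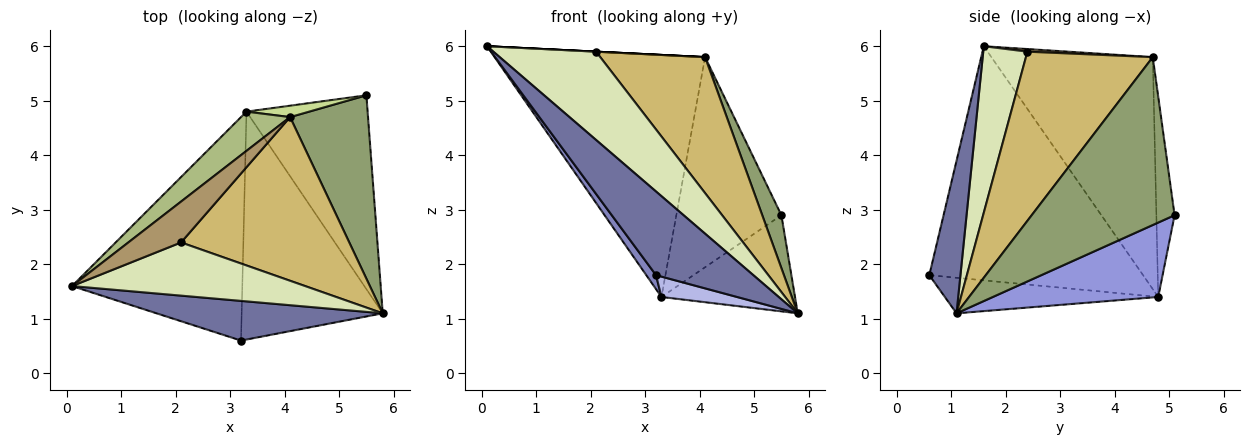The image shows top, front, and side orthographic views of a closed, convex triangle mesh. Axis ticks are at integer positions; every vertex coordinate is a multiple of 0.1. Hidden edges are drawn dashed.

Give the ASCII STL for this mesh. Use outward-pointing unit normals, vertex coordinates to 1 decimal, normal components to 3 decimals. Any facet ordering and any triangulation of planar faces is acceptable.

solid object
 facet normal 0.278 -0.868 0.412
  outer loop
   vertex 3.2 0.6 1.8
   vertex 5.8 1.1 1.1
   vertex 0.1 1.6 6.0
  endloop
 endfacet
 facet normal -0.808 -0.037 -0.588
  outer loop
   vertex 3.3 4.8 1.4
   vertex 3.2 0.6 1.8
   vertex 0.1 1.6 6.0
  endloop
 endfacet
 facet normal 0.482 0.389 -0.785
  outer loop
   vertex 3.3 4.8 1.4
   vertex 5.5 5.1 2.9
   vertex 5.8 1.1 1.1
  endloop
 endfacet
 facet normal -0.244 -0.086 -0.966
  outer loop
   vertex 3.3 4.8 1.4
   vertex 5.8 1.1 1.1
   vertex 3.2 0.6 1.8
  endloop
 endfacet
 facet normal 0.900 -0.121 0.418
  outer loop
   vertex 4.1 4.7 5.8
   vertex 5.8 1.1 1.1
   vertex 5.5 5.1 2.9
  endloop
 endfacet
 facet normal -0.604 0.787 0.128
  outer loop
   vertex 4.1 4.7 5.8
   vertex 3.3 4.8 1.4
   vertex 0.1 1.6 6.0
  endloop
 endfacet
 facet normal -0.171 0.984 0.053
  outer loop
   vertex 4.1 4.7 5.8
   vertex 5.5 5.1 2.9
   vertex 3.3 4.8 1.4
  endloop
 endfacet
 facet normal 0.346 -0.804 0.484
  outer loop
   vertex 2.1 2.4 5.9
   vertex 0.1 1.6 6.0
   vertex 5.8 1.1 1.1
  endloop
 endfacet
 facet normal 0.050 0.000 0.999
  outer loop
   vertex 2.1 2.4 5.9
   vertex 4.1 4.7 5.8
   vertex 0.1 1.6 6.0
  endloop
 endfacet
 facet normal 0.612 -0.506 0.608
  outer loop
   vertex 2.1 2.4 5.9
   vertex 5.8 1.1 1.1
   vertex 4.1 4.7 5.8
  endloop
 endfacet
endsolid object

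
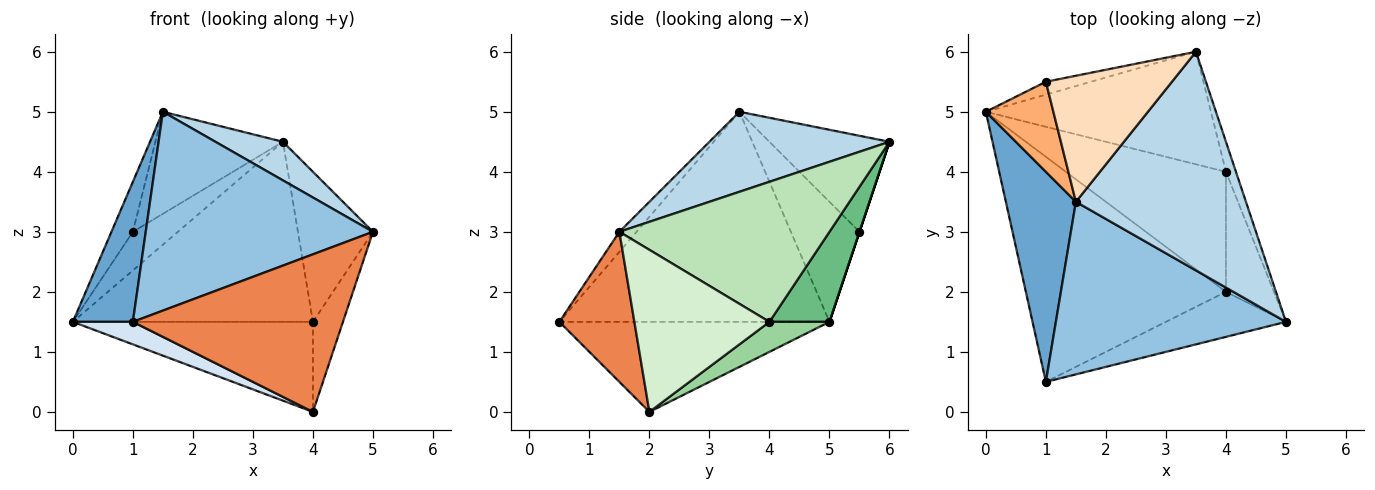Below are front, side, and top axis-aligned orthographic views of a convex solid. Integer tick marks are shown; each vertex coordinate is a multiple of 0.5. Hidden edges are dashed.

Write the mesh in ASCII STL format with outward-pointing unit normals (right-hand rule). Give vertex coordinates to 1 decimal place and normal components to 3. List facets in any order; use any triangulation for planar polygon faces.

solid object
 facet normal -0.928 -0.206 0.309
  outer loop
   vertex 1.5 3.5 5.0
   vertex 0.0 5.0 1.5
   vertex 1.0 0.5 1.5
  endloop
 endfacet
 facet normal -0.057 -0.754 0.654
  outer loop
   vertex 1.5 3.5 5.0
   vertex 1.0 0.5 1.5
   vertex 5.0 1.5 3.0
  endloop
 endfacet
 facet normal 0.420 -0.158 0.894
  outer loop
   vertex 3.5 6.0 4.5
   vertex 1.5 3.5 5.0
   vertex 5.0 1.5 3.0
  endloop
 endfacet
 facet normal -0.409 -0.091 -0.908
  outer loop
   vertex 4.0 2.0 0.0
   vertex 1.0 0.5 1.5
   vertex 0.0 5.0 1.5
  endloop
 endfacet
 facet normal 0.325 -0.909 -0.260
  outer loop
   vertex 4.0 2.0 0.0
   vertex 5.0 1.5 3.0
   vertex 1.0 0.5 1.5
  endloop
 endfacet
 facet normal -0.841 0.263 0.473
  outer loop
   vertex 1.0 5.5 3.0
   vertex 0.0 5.0 1.5
   vertex 1.5 3.5 5.0
  endloop
 endfacet
 facet normal 0.000 0.949 -0.316
  outer loop
   vertex 1.0 5.5 3.0
   vertex 3.5 6.0 4.5
   vertex 0.0 5.0 1.5
  endloop
 endfacet
 facet normal -0.510 0.541 0.669
  outer loop
   vertex 1.0 5.5 3.0
   vertex 1.5 3.5 5.0
   vertex 3.5 6.0 4.5
  endloop
 endfacet
 facet normal 0.207 0.830 -0.518
  outer loop
   vertex 4.0 4.0 1.5
   vertex 0.0 5.0 1.5
   vertex 3.5 6.0 4.5
  endloop
 endfacet
 facet normal 0.148 0.593 -0.791
  outer loop
   vertex 4.0 4.0 1.5
   vertex 4.0 2.0 0.0
   vertex 0.0 5.0 1.5
  endloop
 endfacet
 facet normal 0.940 0.336 -0.067
  outer loop
   vertex 4.0 4.0 1.5
   vertex 3.5 6.0 4.5
   vertex 5.0 1.5 3.0
  endloop
 endfacet
 facet normal 0.938 0.208 -0.278
  outer loop
   vertex 4.0 4.0 1.5
   vertex 5.0 1.5 3.0
   vertex 4.0 2.0 0.0
  endloop
 endfacet
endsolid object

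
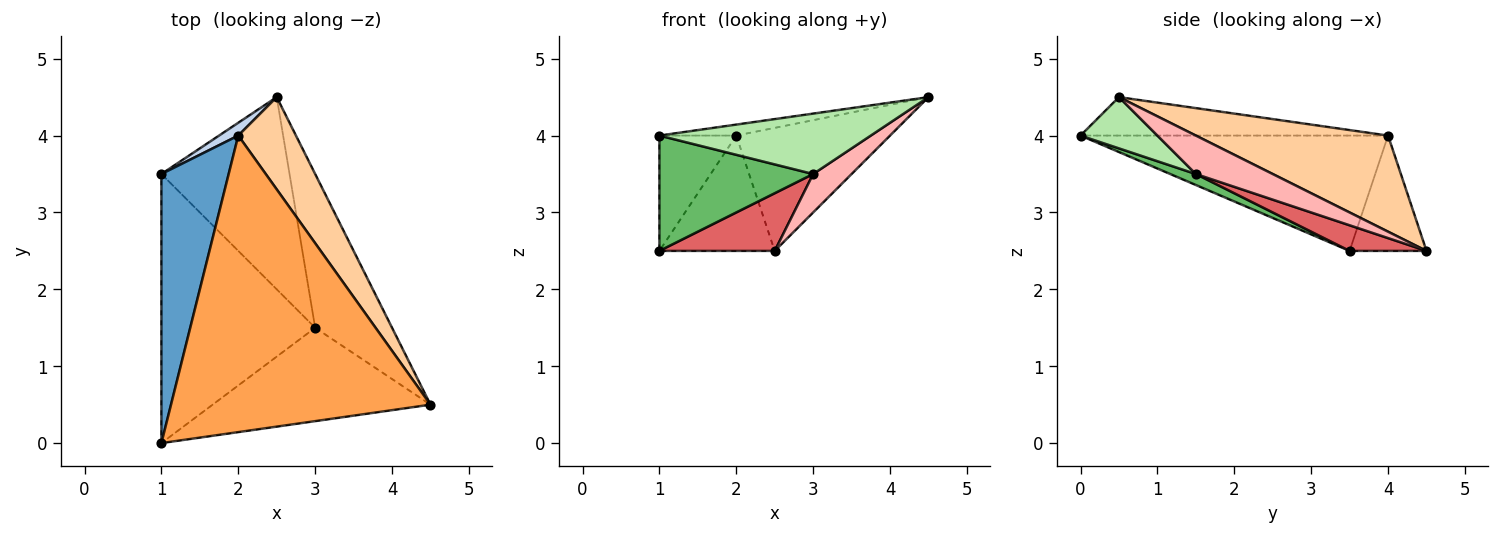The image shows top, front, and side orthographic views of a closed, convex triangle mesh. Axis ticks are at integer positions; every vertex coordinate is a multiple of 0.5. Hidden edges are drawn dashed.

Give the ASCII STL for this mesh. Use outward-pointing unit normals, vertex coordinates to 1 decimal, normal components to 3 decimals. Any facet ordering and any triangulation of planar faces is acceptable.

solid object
 facet normal -0.844 0.211 0.493
  outer loop
   vertex 2.0 4.0 4.0
   vertex 1.0 3.5 2.5
   vertex 1.0 0.0 4.0
  endloop
 endfacet
 facet normal -0.552 0.829 0.092
  outer loop
   vertex 2.0 4.0 4.0
   vertex 2.5 4.5 2.5
   vertex 1.0 3.5 2.5
  endloop
 endfacet
 facet normal -0.146 0.037 0.989
  outer loop
   vertex 2.0 4.0 4.0
   vertex 1.0 0.0 4.0
   vertex 4.5 0.5 4.5
  endloop
 endfacet
 facet normal 0.707 0.566 0.424
  outer loop
   vertex 2.0 4.0 4.0
   vertex 4.5 0.5 4.5
   vertex 2.5 4.5 2.5
  endloop
 endfacet
 facet normal 0.066 -0.393 -0.917
  outer loop
   vertex 3.0 1.5 3.5
   vertex 1.0 0.0 4.0
   vertex 1.0 3.5 2.5
  endloop
 endfacet
 facet normal 0.194 -0.533 -0.824
  outer loop
   vertex 3.0 1.5 3.5
   vertex 4.5 0.5 4.5
   vertex 1.0 0.0 4.0
  endloop
 endfacet
 facet normal 0.188 -0.282 -0.941
  outer loop
   vertex 3.0 1.5 3.5
   vertex 1.0 3.5 2.5
   vertex 2.5 4.5 2.5
  endloop
 endfacet
 facet normal 0.436 -0.218 -0.873
  outer loop
   vertex 3.0 1.5 3.5
   vertex 2.5 4.5 2.5
   vertex 4.5 0.5 4.5
  endloop
 endfacet
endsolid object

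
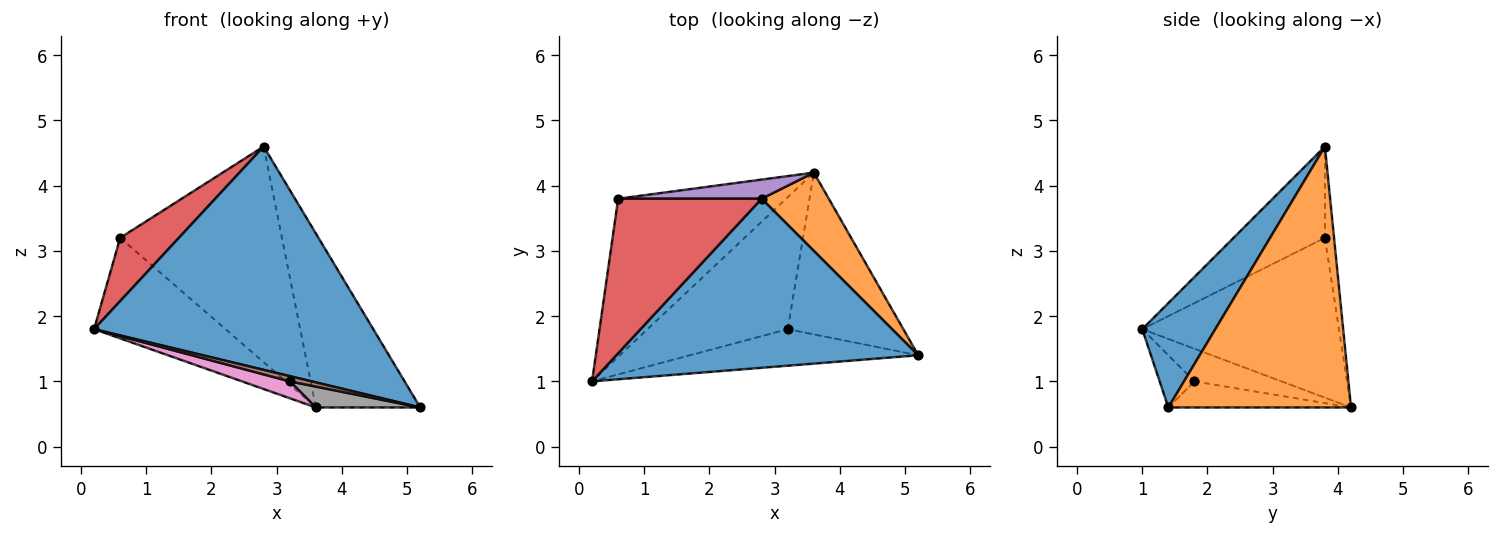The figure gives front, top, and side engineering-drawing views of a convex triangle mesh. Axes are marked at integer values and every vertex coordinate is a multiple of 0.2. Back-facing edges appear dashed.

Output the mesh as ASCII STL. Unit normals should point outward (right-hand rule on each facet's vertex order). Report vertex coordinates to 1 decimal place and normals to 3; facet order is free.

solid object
 facet normal 0.204 -0.781 0.591
  outer loop
   vertex 2.8 3.8 4.6
   vertex 0.2 1.0 1.8
   vertex 5.2 1.4 0.6
  endloop
 endfacet
 facet normal 0.847 0.484 0.218
  outer loop
   vertex 2.8 3.8 4.6
   vertex 5.2 1.4 0.6
   vertex 3.6 4.2 0.6
  endloop
 endfacet
 facet normal -0.626 0.418 -0.658
  outer loop
   vertex 0.6 3.8 3.2
   vertex 3.6 4.2 0.6
   vertex 0.2 1.0 1.8
  endloop
 endfacet
 facet normal -0.507 -0.326 0.797
  outer loop
   vertex 0.6 3.8 3.2
   vertex 0.2 1.0 1.8
   vertex 2.8 3.8 4.6
  endloop
 endfacet
 facet normal -0.056 0.995 0.088
  outer loop
   vertex 0.6 3.8 3.2
   vertex 2.8 3.8 4.6
   vertex 3.6 4.2 0.6
  endloop
 endfacet
 facet normal -0.221 -0.138 -0.966
  outer loop
   vertex 3.2 1.8 1.0
   vertex 5.2 1.4 0.6
   vertex 0.2 1.0 1.8
  endloop
 endfacet
 facet normal -0.225 -0.124 -0.967
  outer loop
   vertex 3.2 1.8 1.0
   vertex 0.2 1.0 1.8
   vertex 3.6 4.2 0.6
  endloop
 endfacet
 facet normal -0.219 -0.125 -0.968
  outer loop
   vertex 3.2 1.8 1.0
   vertex 3.6 4.2 0.6
   vertex 5.2 1.4 0.6
  endloop
 endfacet
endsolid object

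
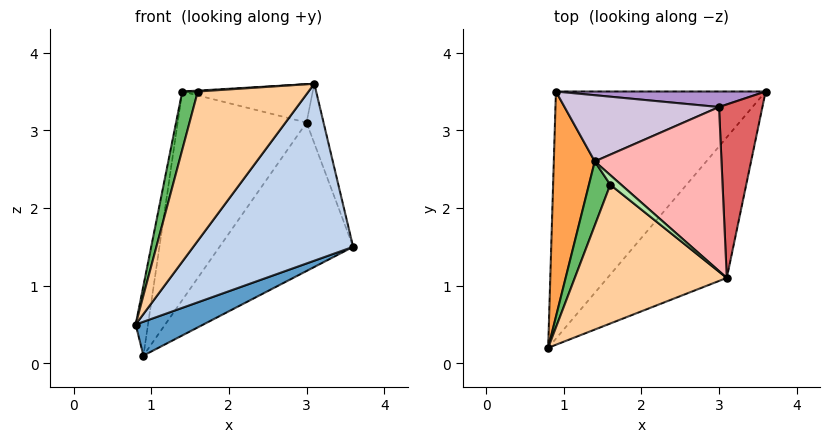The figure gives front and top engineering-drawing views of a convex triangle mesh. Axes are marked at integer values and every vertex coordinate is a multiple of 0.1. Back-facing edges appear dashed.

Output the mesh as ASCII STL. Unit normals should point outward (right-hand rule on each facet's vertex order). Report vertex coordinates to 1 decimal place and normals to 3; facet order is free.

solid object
 facet normal 0.457 -0.121 -0.881
  outer loop
   vertex 0.9 3.5 0.1
   vertex 3.6 3.5 1.5
   vertex 0.8 0.2 0.5
  endloop
 endfacet
 facet normal 0.753 -0.515 -0.409
  outer loop
   vertex 3.1 1.1 3.6
   vertex 0.8 0.2 0.5
   vertex 3.6 3.5 1.5
  endloop
 endfacet
 facet normal -0.986 0.049 0.158
  outer loop
   vertex 1.4 2.6 3.5
   vertex 0.9 3.5 0.1
   vertex 0.8 0.2 0.5
  endloop
 endfacet
 facet normal -0.534 -0.619 0.576
  outer loop
   vertex 1.6 2.3 3.5
   vertex 0.8 0.2 0.5
   vertex 3.1 1.1 3.6
  endloop
 endfacet
 facet normal -0.710 -0.474 0.521
  outer loop
   vertex 1.6 2.3 3.5
   vertex 1.4 2.6 3.5
   vertex 0.8 0.2 0.5
  endloop
 endfacet
 facet normal -0.141 -0.094 0.986
  outer loop
   vertex 1.6 2.3 3.5
   vertex 3.1 1.1 3.6
   vertex 1.4 2.6 3.5
  endloop
 endfacet
 facet normal 0.924 0.124 0.362
  outer loop
   vertex 3.0 3.3 3.1
   vertex 3.1 1.1 3.6
   vertex 3.6 3.5 1.5
  endloop
 endfacet
 facet normal 0.142 0.226 0.964
  outer loop
   vertex 3.0 3.3 3.1
   vertex 1.4 2.6 3.5
   vertex 3.1 1.1 3.6
  endloop
 endfacet
 facet normal -0.054 0.993 0.104
  outer loop
   vertex 3.0 3.3 3.1
   vertex 3.6 3.5 1.5
   vertex 0.9 3.5 0.1
  endloop
 endfacet
 facet normal -0.323 0.902 0.286
  outer loop
   vertex 3.0 3.3 3.1
   vertex 0.9 3.5 0.1
   vertex 1.4 2.6 3.5
  endloop
 endfacet
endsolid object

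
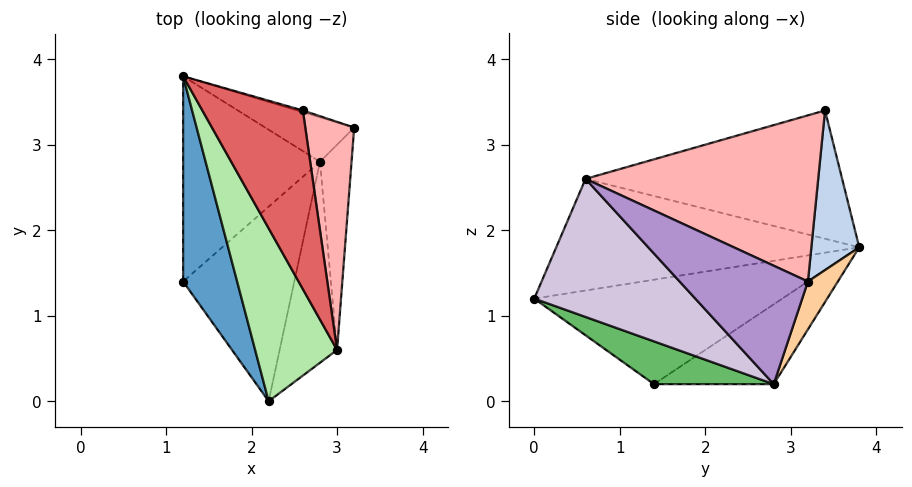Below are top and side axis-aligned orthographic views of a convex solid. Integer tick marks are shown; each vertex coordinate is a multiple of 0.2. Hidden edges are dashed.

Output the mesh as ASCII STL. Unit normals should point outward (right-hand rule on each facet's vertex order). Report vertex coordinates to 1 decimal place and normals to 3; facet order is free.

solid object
 facet normal -0.849 -0.293 0.439
  outer loop
   vertex 2.2 0.0 1.2
   vertex 1.2 3.8 1.8
   vertex 1.2 1.4 0.2
  endloop
 endfacet
 facet normal 0.285 0.958 -0.010
  outer loop
   vertex 2.6 3.4 3.4
   vertex 3.2 3.2 1.4
   vertex 1.2 3.8 1.8
  endloop
 endfacet
 facet normal -0.437 0.499 -0.749
  outer loop
   vertex 2.8 2.8 0.2
   vertex 1.2 1.4 0.2
   vertex 1.2 3.8 1.8
  endloop
 endfacet
 facet normal 0.199 0.908 -0.369
  outer loop
   vertex 2.8 2.8 0.2
   vertex 1.2 3.8 1.8
   vertex 3.2 3.2 1.4
  endloop
 endfacet
 facet normal 0.332 -0.380 -0.864
  outer loop
   vertex 2.8 2.8 0.2
   vertex 2.2 0.0 1.2
   vertex 1.2 1.4 0.2
  endloop
 endfacet
 facet normal -0.771 -0.292 0.566
  outer loop
   vertex 3.0 0.6 2.6
   vertex 1.2 3.8 1.8
   vertex 2.2 0.0 1.2
  endloop
 endfacet
 facet normal -0.756 -0.277 0.592
  outer loop
   vertex 3.0 0.6 2.6
   vertex 2.6 3.4 3.4
   vertex 1.2 3.8 1.8
  endloop
 endfacet
 facet normal 0.958 0.056 0.282
  outer loop
   vertex 3.0 0.6 2.6
   vertex 3.2 3.2 1.4
   vertex 2.6 3.4 3.4
  endloop
 endfacet
 facet normal 0.949 -0.190 -0.253
  outer loop
   vertex 3.0 0.6 2.6
   vertex 2.8 2.8 0.2
   vertex 3.2 3.2 1.4
  endloop
 endfacet
 facet normal 0.875 -0.318 -0.364
  outer loop
   vertex 3.0 0.6 2.6
   vertex 2.2 0.0 1.2
   vertex 2.8 2.8 0.2
  endloop
 endfacet
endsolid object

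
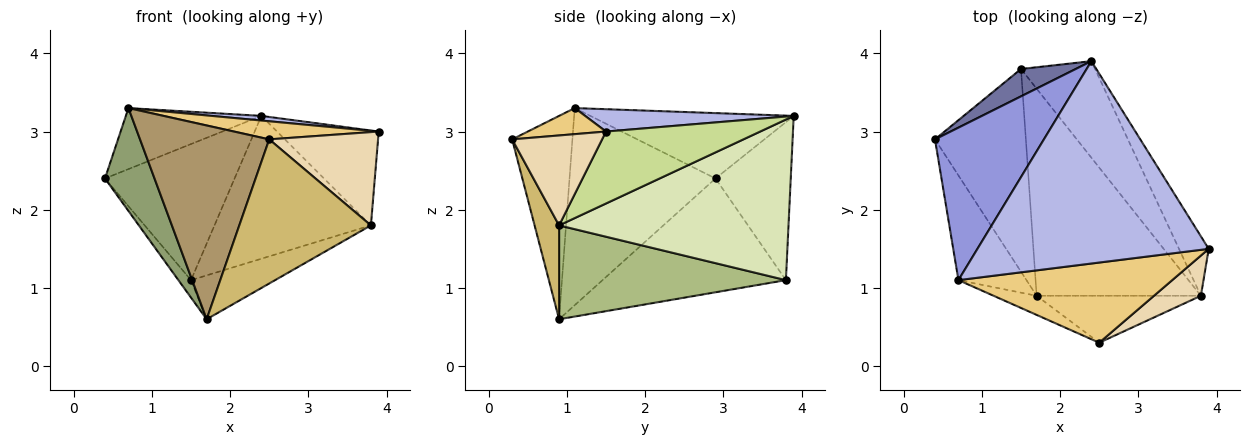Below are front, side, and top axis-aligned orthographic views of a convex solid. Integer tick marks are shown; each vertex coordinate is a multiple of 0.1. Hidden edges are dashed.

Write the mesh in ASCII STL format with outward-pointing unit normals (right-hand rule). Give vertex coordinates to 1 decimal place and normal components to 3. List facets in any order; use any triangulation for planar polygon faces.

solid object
 facet normal -0.495 0.852 0.171
  outer loop
   vertex 1.5 3.8 1.1
   vertex 0.4 2.9 2.4
   vertex 2.4 3.9 3.2
  endloop
 endfacet
 facet normal -0.780 0.054 -0.623
  outer loop
   vertex 1.5 3.8 1.1
   vertex 1.7 0.9 0.6
   vertex 0.4 2.9 2.4
  endloop
 endfacet
 facet normal -0.487 0.324 0.811
  outer loop
   vertex 0.7 1.1 3.3
   vertex 2.4 3.9 3.2
   vertex 0.4 2.9 2.4
  endloop
 endfacet
 facet normal 0.096 -0.023 0.995
  outer loop
   vertex 0.7 1.1 3.3
   vertex 3.9 1.5 3.0
   vertex 2.4 3.9 3.2
  endloop
 endfacet
 facet normal -0.900 -0.305 -0.311
  outer loop
   vertex 0.7 1.1 3.3
   vertex 0.4 2.9 2.4
   vertex 1.7 0.9 0.6
  endloop
 endfacet
 facet normal 0.488 0.181 -0.854
  outer loop
   vertex 3.8 0.9 1.8
   vertex 1.7 0.9 0.6
   vertex 1.5 3.8 1.1
  endloop
 endfacet
 facet normal 0.789 0.520 -0.326
  outer loop
   vertex 3.8 0.9 1.8
   vertex 2.4 3.9 3.2
   vertex 3.9 1.5 3.0
  endloop
 endfacet
 facet normal 0.772 0.526 -0.356
  outer loop
   vertex 3.8 0.9 1.8
   vertex 1.5 3.8 1.1
   vertex 2.4 3.9 3.2
  endloop
 endfacet
 facet normal -0.421 -0.903 -0.089
  outer loop
   vertex 2.5 0.3 2.9
   vertex 0.7 1.1 3.3
   vertex 1.7 0.9 0.6
  endloop
 endfacet
 facet normal 0.174 -0.936 -0.305
  outer loop
   vertex 2.5 0.3 2.9
   vertex 1.7 0.9 0.6
   vertex 3.8 0.9 1.8
  endloop
 endfacet
 facet normal 0.118 -0.219 0.969
  outer loop
   vertex 2.5 0.3 2.9
   vertex 3.9 1.5 3.0
   vertex 0.7 1.1 3.3
  endloop
 endfacet
 facet normal 0.604 -0.732 0.315
  outer loop
   vertex 2.5 0.3 2.9
   vertex 3.8 0.9 1.8
   vertex 3.9 1.5 3.0
  endloop
 endfacet
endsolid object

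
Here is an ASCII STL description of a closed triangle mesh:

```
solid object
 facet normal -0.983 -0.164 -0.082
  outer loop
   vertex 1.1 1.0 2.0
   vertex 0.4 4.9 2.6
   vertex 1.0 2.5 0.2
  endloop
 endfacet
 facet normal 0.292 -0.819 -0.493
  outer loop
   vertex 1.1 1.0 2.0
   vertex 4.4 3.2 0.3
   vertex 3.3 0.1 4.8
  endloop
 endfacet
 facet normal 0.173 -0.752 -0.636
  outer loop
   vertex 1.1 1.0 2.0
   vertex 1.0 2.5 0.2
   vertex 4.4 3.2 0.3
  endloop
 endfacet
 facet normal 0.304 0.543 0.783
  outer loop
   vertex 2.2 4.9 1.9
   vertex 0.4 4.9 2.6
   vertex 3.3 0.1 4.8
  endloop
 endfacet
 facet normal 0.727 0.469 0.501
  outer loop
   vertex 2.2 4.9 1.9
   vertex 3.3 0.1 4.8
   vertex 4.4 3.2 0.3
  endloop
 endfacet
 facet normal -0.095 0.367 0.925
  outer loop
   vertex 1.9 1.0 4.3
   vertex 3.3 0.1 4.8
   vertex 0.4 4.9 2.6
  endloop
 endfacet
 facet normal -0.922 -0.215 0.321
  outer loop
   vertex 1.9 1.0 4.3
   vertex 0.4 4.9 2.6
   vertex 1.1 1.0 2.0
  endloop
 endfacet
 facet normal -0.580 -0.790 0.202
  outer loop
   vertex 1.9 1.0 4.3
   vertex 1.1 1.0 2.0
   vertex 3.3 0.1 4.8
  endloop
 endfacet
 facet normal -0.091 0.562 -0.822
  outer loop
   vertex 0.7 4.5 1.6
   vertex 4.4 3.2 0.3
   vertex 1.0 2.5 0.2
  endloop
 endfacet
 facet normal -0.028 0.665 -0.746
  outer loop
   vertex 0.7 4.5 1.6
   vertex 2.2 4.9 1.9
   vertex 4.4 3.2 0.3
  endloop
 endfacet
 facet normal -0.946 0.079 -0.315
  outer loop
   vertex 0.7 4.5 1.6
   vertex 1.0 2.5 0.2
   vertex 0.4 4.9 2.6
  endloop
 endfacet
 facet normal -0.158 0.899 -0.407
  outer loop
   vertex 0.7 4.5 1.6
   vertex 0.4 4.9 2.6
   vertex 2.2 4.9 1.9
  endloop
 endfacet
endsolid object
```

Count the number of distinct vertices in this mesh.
8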